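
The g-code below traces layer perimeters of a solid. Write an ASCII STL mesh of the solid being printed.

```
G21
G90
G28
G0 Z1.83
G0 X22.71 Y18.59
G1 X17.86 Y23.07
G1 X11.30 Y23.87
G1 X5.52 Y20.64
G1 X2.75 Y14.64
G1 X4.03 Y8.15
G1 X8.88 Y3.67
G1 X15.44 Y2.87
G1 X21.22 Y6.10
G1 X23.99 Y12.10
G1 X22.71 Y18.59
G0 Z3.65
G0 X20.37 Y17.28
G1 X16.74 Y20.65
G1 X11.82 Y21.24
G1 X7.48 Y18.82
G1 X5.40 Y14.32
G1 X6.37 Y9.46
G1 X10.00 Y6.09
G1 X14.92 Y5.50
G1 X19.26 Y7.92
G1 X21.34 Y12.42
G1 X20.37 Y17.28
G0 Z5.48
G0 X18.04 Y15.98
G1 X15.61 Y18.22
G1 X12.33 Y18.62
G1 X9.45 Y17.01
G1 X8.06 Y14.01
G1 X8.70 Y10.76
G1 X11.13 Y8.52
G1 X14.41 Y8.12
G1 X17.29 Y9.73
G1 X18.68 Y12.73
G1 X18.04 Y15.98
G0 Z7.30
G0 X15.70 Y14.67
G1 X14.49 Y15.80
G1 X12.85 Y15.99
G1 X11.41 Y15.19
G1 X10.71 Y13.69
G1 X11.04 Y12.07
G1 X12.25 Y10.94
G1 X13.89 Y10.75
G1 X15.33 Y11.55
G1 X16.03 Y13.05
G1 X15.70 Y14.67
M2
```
solid part
  facet normal 0.0000 0.0000 -1.0000
    outer loop
      vertex 10.78 26.49 0.00
      vertex 18.98 25.50 0.00
      vertex 25.04 19.89 0.00
    endloop
  endfacet
  facet normal 0.0000 0.0000 -1.0000
    outer loop
      vertex 3.56 22.46 0.00
      vertex 10.78 26.49 0.00
      vertex 25.04 19.89 0.00
    endloop
  endfacet
  facet normal 0.0000 0.0000 -1.0000
    outer loop
      vertex 0.09 14.96 0.00
      vertex 3.56 22.46 0.00
      vertex 25.04 19.89 0.00
    endloop
  endfacet
  facet normal 0.0000 0.0000 -1.0000
    outer loop
      vertex 1.70 6.85 0.00
      vertex 0.09 14.96 0.00
      vertex 25.04 19.89 0.00
    endloop
  endfacet
  facet normal 0.0000 0.0000 -1.0000
    outer loop
      vertex 7.76 1.24 0.00
      vertex 1.70 6.85 0.00
      vertex 25.04 19.89 0.00
    endloop
  endfacet
  facet normal 0.0000 0.0000 -1.0000
    outer loop
      vertex 15.96 0.25 0.00
      vertex 7.76 1.24 0.00
      vertex 25.04 19.89 0.00
    endloop
  endfacet
  facet normal 0.0000 0.0000 -1.0000
    outer loop
      vertex 23.18 4.28 0.00
      vertex 15.96 0.25 0.00
      vertex 25.04 19.89 0.00
    endloop
  endfacet
  facet normal 0.0000 0.0000 -1.0000
    outer loop
      vertex 26.65 11.78 0.00
      vertex 23.18 4.28 0.00
      vertex 25.04 19.89 0.00
    endloop
  endfacet
  facet normal 0.3963 0.4281 0.8122
    outer loop
      vertex 25.04 19.89 0.00
      vertex 18.98 25.50 0.00
      vertex 13.37 13.37 9.13
    endloop
  endfacet
  facet normal 0.0699 0.5791 0.8123
    outer loop
      vertex 18.98 25.50 0.00
      vertex 10.78 26.49 0.00
      vertex 13.37 13.37 9.13
    endloop
  endfacet
  facet normal -0.2842 0.5092 0.8124
    outer loop
      vertex 10.78 26.49 0.00
      vertex 3.56 22.46 0.00
      vertex 13.37 13.37 9.13
    endloop
  endfacet
  facet normal -0.5292 0.2448 0.8124
    outer loop
      vertex 3.56 22.46 0.00
      vertex 0.09 14.96 0.00
      vertex 13.37 13.37 9.13
    endloop
  endfacet
  facet normal -0.5721 -0.1136 0.8123
    outer loop
      vertex 0.09 14.96 0.00
      vertex 1.70 6.85 0.00
      vertex 13.37 13.37 9.13
    endloop
  endfacet
  facet normal -0.3963 -0.4281 0.8122
    outer loop
      vertex 1.70 6.85 0.00
      vertex 7.76 1.24 0.00
      vertex 13.37 13.37 9.13
    endloop
  endfacet
  facet normal -0.0699 -0.5791 0.8123
    outer loop
      vertex 7.76 1.24 0.00
      vertex 15.96 0.25 0.00
      vertex 13.37 13.37 9.13
    endloop
  endfacet
  facet normal 0.2842 -0.5092 0.8124
    outer loop
      vertex 15.96 0.25 0.00
      vertex 23.18 4.28 0.00
      vertex 13.37 13.37 9.13
    endloop
  endfacet
  facet normal 0.5292 -0.2448 0.8124
    outer loop
      vertex 23.18 4.28 0.00
      vertex 26.65 11.78 0.00
      vertex 13.37 13.37 9.13
    endloop
  endfacet
  facet normal 0.5721 0.1136 0.8123
    outer loop
      vertex 26.65 11.78 0.00
      vertex 25.04 19.89 0.00
      vertex 13.37 13.37 9.13
    endloop
  endfacet
endsolid part

The G0 Z moves step by Δz≈1.83 mm. The G1 loops shrink linearly with z, so the solid tapers from its base footprint up to z≈9.13. Closing with a flat bottom cap and the tapered top and triangulating gives 18 facets — a regular 10-sided pyramid, base circumscribed radius ≈ 13.4 mm, apex at z ≈ 9.13 mm.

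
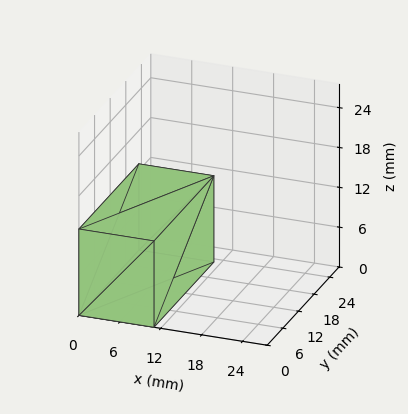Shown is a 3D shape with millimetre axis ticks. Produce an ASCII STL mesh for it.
Reading the render: the shape is a rectangular box, roughly 11 × 23 mm footprint and 13 mm tall (dimensions read to the nearest mm from the axis ticks). For the STL, each face is triangulated and given an outward normal.

solid part
  facet normal 0.0000 0.0000 -1.0000
    outer loop
      vertex 11.0 23.0 0.0
      vertex 11.0 0.0 0.0
      vertex 0.0 0.0 0.0
    endloop
  endfacet
  facet normal 0.0000 0.0000 -1.0000
    outer loop
      vertex 0.0 23.0 0.0
      vertex 11.0 23.0 0.0
      vertex 0.0 0.0 0.0
    endloop
  endfacet
  facet normal 0.0000 0.0000 1.0000
    outer loop
      vertex 0.0 0.0 13.0
      vertex 11.0 0.0 13.0
      vertex 11.0 23.0 13.0
    endloop
  endfacet
  facet normal 0.0000 0.0000 1.0000
    outer loop
      vertex 0.0 0.0 13.0
      vertex 11.0 23.0 13.0
      vertex 0.0 23.0 13.0
    endloop
  endfacet
  facet normal 0.0000 -1.0000 0.0000
    outer loop
      vertex 0.0 0.0 0.0
      vertex 11.0 0.0 0.0
      vertex 11.0 0.0 13.0
    endloop
  endfacet
  facet normal 0.0000 -1.0000 0.0000
    outer loop
      vertex 0.0 0.0 0.0
      vertex 11.0 0.0 13.0
      vertex 0.0 0.0 13.0
    endloop
  endfacet
  facet normal 0.0000 1.0000 0.0000
    outer loop
      vertex 11.0 23.0 13.0
      vertex 11.0 23.0 0.0
      vertex 0.0 23.0 0.0
    endloop
  endfacet
  facet normal 0.0000 1.0000 0.0000
    outer loop
      vertex 0.0 23.0 13.0
      vertex 11.0 23.0 13.0
      vertex 0.0 23.0 0.0
    endloop
  endfacet
  facet normal -1.0000 0.0000 0.0000
    outer loop
      vertex 0.0 23.0 13.0
      vertex 0.0 23.0 0.0
      vertex 0.0 0.0 0.0
    endloop
  endfacet
  facet normal -1.0000 0.0000 0.0000
    outer loop
      vertex 0.0 0.0 13.0
      vertex 0.0 23.0 13.0
      vertex 0.0 0.0 0.0
    endloop
  endfacet
  facet normal 1.0000 0.0000 0.0000
    outer loop
      vertex 11.0 0.0 0.0
      vertex 11.0 23.0 0.0
      vertex 11.0 23.0 13.0
    endloop
  endfacet
  facet normal 1.0000 0.0000 0.0000
    outer loop
      vertex 11.0 0.0 0.0
      vertex 11.0 23.0 13.0
      vertex 11.0 0.0 13.0
    endloop
  endfacet
endsolid part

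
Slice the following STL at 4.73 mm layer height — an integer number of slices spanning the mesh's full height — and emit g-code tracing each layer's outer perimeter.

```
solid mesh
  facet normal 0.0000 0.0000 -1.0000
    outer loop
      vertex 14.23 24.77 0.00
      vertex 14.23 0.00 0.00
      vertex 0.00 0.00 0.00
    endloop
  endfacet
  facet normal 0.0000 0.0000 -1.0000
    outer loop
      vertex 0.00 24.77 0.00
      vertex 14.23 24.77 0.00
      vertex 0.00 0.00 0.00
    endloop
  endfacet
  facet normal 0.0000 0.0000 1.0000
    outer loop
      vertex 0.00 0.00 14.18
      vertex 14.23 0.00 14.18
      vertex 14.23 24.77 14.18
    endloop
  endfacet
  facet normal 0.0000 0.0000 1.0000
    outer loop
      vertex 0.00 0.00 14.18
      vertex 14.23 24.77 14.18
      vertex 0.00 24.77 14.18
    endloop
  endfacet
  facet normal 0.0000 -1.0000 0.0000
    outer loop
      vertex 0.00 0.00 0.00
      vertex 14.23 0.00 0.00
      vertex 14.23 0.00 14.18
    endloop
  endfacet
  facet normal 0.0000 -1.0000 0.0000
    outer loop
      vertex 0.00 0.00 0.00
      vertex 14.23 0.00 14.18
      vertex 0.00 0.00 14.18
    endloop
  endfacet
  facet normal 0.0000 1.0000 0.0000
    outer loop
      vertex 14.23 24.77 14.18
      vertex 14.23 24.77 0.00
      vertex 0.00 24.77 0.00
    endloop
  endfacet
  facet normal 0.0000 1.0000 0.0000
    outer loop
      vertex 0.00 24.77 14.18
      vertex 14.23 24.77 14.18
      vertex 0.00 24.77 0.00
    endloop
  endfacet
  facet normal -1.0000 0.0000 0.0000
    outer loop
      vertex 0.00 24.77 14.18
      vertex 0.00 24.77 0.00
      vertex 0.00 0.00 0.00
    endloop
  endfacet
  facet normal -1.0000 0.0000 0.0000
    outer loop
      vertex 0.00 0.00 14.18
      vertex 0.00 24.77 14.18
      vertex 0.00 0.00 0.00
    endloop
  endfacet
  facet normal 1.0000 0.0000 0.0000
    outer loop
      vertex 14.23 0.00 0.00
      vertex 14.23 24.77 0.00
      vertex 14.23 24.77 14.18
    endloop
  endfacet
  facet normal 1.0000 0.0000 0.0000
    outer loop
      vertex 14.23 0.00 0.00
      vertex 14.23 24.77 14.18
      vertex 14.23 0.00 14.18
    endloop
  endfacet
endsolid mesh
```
; perimeter-only toolpath
G21 ; units = mm
G90 ; absolute positioning
G28 ; home
; layer 1
G0 Z4.73
G0 X0.00 Y0.00
G1 X14.23 Y0.00
G1 X14.23 Y24.77
G1 X0.00 Y24.77
G1 X0.00 Y0.00
; layer 2
G0 Z9.45
G0 X0.00 Y0.00
G1 X14.23 Y0.00
G1 X14.23 Y24.77
G1 X0.00 Y24.77
G1 X0.00 Y0.00
; layer 3
G0 Z14.18
G0 X0.00 Y0.00
G1 X14.23 Y0.00
G1 X14.23 Y24.77
G1 X0.00 Y24.77
G1 X0.00 Y0.00
M2 ; end

The solid is a rectangular box, roughly 14.2 × 24.8 mm footprint and 14.2 mm tall. Slicing at Δz = 4.73 mm — 3 equal slices spanning the solid's height, so layer i sits at z = i·h/3 — gives 3 non-empty perimeters. Each is a 4-segment closed polygon; G0 lifts to the layer z and rapids to the start vertex, then G1 traces the edges.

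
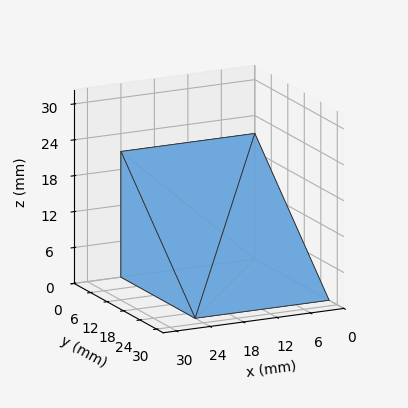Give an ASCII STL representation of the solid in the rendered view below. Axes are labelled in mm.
Reading the render: the shape is a wedge (ramp): 24 × 27 mm base, rising to 21 mm along the y=0 edge and sloping linearly to z=0 at y=27 (dimensions read to the nearest mm from the axis ticks). For the STL, each face is triangulated and given an outward normal.

solid part
  facet normal 0.0000 0.0000 -1.0000
    outer loop
      vertex 24.000 27.000 0.000
      vertex 24.000 0.000 0.000
      vertex 0.000 0.000 0.000
    endloop
  endfacet
  facet normal 0.0000 0.0000 -1.0000
    outer loop
      vertex 0.000 27.000 0.000
      vertex 24.000 27.000 0.000
      vertex 0.000 0.000 0.000
    endloop
  endfacet
  facet normal 0.0000 -1.0000 0.0000
    outer loop
      vertex 0.000 0.000 0.000
      vertex 24.000 0.000 0.000
      vertex 24.000 0.000 21.000
    endloop
  endfacet
  facet normal 0.0000 -1.0000 0.0000
    outer loop
      vertex 0.000 0.000 0.000
      vertex 24.000 0.000 21.000
      vertex 0.000 0.000 21.000
    endloop
  endfacet
  facet normal 0.0000 0.6139 0.7894
    outer loop
      vertex 0.000 0.000 21.000
      vertex 24.000 0.000 21.000
      vertex 24.000 27.000 0.000
    endloop
  endfacet
  facet normal 0.0000 0.6139 0.7894
    outer loop
      vertex 0.000 0.000 21.000
      vertex 24.000 27.000 0.000
      vertex 0.000 27.000 0.000
    endloop
  endfacet
  facet normal -1.0000 0.0000 0.0000
    outer loop
      vertex 0.000 0.000 21.000
      vertex 0.000 27.000 0.000
      vertex 0.000 0.000 0.000
    endloop
  endfacet
  facet normal 1.0000 0.0000 0.0000
    outer loop
      vertex 24.000 0.000 0.000
      vertex 24.000 27.000 0.000
      vertex 24.000 0.000 21.000
    endloop
  endfacet
endsolid part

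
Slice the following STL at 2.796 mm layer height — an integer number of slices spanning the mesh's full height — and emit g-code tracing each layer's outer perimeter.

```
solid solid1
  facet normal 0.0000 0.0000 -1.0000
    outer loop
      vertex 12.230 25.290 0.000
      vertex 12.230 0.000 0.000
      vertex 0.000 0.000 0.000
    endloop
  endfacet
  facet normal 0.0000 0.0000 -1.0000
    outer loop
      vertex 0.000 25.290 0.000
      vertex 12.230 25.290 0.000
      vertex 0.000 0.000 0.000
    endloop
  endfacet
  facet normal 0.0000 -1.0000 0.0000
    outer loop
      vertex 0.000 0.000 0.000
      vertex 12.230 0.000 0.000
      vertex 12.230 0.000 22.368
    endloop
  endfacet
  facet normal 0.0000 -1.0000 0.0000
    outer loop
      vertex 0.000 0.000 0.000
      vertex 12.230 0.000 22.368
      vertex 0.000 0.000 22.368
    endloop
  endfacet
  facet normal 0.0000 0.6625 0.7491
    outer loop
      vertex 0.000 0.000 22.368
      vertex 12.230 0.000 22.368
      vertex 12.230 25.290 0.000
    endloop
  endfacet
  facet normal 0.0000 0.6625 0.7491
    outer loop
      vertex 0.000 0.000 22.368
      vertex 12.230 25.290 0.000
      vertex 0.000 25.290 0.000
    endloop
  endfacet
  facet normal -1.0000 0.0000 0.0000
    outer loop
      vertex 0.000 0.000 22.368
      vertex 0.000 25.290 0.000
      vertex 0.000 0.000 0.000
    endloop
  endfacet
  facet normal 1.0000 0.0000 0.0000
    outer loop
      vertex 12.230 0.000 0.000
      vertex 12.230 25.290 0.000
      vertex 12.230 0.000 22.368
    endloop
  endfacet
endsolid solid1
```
; perimeter-only toolpath
G21 ; units = mm
G90 ; absolute positioning
G28 ; home
; layer 1
G0 Z2.796
G0 X0.000 Y0.000
G1 X12.230 Y0.000
G1 X12.230 Y22.129
G1 X0.000 Y22.129
G1 X0.000 Y0.000
; layer 2
G0 Z5.592
G0 X0.000 Y0.000
G1 X12.230 Y0.000
G1 X12.230 Y18.968
G1 X0.000 Y18.968
G1 X0.000 Y0.000
; layer 3
G0 Z8.388
G0 X0.000 Y0.000
G1 X12.230 Y0.000
G1 X12.230 Y15.806
G1 X0.000 Y15.806
G1 X0.000 Y0.000
; layer 4
G0 Z11.184
G0 X0.000 Y0.000
G1 X12.230 Y0.000
G1 X12.230 Y12.645
G1 X0.000 Y12.645
G1 X0.000 Y0.000
; layer 5
G0 Z13.980
G0 X0.000 Y0.000
G1 X12.230 Y0.000
G1 X12.230 Y9.484
G1 X0.000 Y9.484
G1 X0.000 Y0.000
; layer 6
G0 Z16.776
G0 X0.000 Y0.000
G1 X12.230 Y0.000
G1 X12.230 Y6.322
G1 X0.000 Y6.322
G1 X0.000 Y0.000
; layer 7
G0 Z19.572
G0 X0.000 Y0.000
G1 X12.230 Y0.000
G1 X12.230 Y3.161
G1 X0.000 Y3.161
G1 X0.000 Y0.000
M2 ; end

The solid is a wedge (ramp): 12.2 × 25.3 mm base, rising to 22.4 mm along the y=0 edge and sloping linearly to z=0 at y=25.3. Slicing at Δz = 2.796 mm — 8 equal slices spanning the solid's height, so layer i sits at z = i·h/8 — gives 7 non-empty perimeters. Each is a 4-segment closed polygon; G0 lifts to the layer z and rapids to the start vertex, then G1 traces the edges. The cross-section shrinks linearly with z (the slice at the apex is degenerate and omitted).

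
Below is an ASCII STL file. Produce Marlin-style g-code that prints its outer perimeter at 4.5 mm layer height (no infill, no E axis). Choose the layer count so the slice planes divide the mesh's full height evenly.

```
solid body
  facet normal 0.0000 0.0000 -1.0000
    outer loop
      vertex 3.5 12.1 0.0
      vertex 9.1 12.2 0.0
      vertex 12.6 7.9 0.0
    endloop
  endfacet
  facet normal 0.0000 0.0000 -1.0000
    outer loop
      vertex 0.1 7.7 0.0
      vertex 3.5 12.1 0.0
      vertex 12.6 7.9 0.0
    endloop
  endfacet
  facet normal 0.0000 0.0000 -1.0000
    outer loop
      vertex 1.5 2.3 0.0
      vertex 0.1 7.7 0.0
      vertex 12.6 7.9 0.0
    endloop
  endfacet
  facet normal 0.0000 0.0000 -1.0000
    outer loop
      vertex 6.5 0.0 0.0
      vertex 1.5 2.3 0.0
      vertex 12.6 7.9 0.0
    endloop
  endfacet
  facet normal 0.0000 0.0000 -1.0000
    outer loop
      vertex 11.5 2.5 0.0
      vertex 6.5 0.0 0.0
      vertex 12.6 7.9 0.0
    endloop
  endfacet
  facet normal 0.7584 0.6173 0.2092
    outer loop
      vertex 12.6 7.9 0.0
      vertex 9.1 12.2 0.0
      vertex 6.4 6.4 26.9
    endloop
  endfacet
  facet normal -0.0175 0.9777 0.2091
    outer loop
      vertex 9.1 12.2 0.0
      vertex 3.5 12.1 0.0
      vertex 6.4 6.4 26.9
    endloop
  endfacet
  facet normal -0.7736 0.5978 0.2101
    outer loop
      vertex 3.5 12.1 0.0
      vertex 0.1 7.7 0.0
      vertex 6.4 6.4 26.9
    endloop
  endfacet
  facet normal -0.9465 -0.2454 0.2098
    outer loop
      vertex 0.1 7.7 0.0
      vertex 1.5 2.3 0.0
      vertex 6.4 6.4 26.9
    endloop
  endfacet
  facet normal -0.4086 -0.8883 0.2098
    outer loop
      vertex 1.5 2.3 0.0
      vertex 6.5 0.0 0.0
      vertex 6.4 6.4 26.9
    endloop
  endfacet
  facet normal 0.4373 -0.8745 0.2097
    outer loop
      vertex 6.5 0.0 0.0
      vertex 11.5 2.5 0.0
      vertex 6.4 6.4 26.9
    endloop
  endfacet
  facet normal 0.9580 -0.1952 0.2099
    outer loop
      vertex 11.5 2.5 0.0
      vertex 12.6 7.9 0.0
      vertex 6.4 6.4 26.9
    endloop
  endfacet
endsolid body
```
; perimeter-only toolpath
G21 ; units = mm
G90 ; absolute positioning
G28 ; home
; layer 1
G0 Z4.5
G0 X11.6 Y7.7
G1 X8.6 Y11.2
G1 X4.0 Y11.1
G1 X1.2 Y7.5
G1 X2.3 Y3.0
G1 X6.5 Y1.1
G1 X10.6 Y3.2
G1 X11.6 Y7.7
; layer 2
G0 Z9.0
G0 X10.5 Y7.4
G1 X8.2 Y10.3
G1 X4.5 Y10.2
G1 X2.2 Y7.3
G1 X3.1 Y3.7
G1 X6.5 Y2.1
G1 X9.8 Y3.8
G1 X10.5 Y7.4
; layer 3
G0 Z13.4
G0 X9.5 Y7.2
G1 X7.8 Y9.3
G1 X5.0 Y9.2
G1 X3.2 Y7.1
G1 X4.0 Y4.3
G1 X6.5 Y3.2
G1 X8.9 Y4.5
G1 X9.5 Y7.2
; layer 4
G0 Z17.9
G0 X8.5 Y6.9
G1 X7.3 Y8.3
G1 X5.4 Y8.3
G1 X4.3 Y6.8
G1 X4.8 Y5.0
G1 X6.4 Y4.3
G1 X8.1 Y5.1
G1 X8.5 Y6.9
; layer 5
G0 Z22.4
G0 X7.4 Y6.7
G1 X6.8 Y7.4
G1 X5.9 Y7.3
G1 X5.4 Y6.6
G1 X5.6 Y5.7
G1 X6.4 Y5.3
G1 X7.2 Y5.8
G1 X7.4 Y6.7
M2 ; end

The solid is a regular 7-sided pyramid, base circumscribed radius ≈ 6.4 mm, apex at z ≈ 26.9 mm. Slicing at Δz = 4.5 mm — 6 equal slices spanning the solid's height, so layer i sits at z = i·h/6 — gives 5 non-empty perimeters. Each is a 7-segment closed polygon; G0 lifts to the layer z and rapids to the start vertex, then G1 traces the edges. The cross-section shrinks linearly with z (the slice at the apex is degenerate and omitted).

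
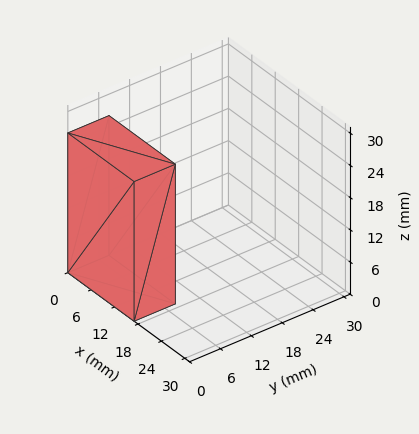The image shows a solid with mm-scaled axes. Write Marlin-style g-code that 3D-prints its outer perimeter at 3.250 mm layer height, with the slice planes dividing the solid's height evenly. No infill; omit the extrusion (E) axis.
Reading the render: the shape is a rectangular box, roughly 17 × 8 mm footprint and 26 mm tall (dimensions read to the nearest mm from the axis ticks). For the g-code, the solid's height is divided into equal slices at the stated Δz and each level perimeter traced with G1 moves after a G0 lift.

; perimeter-only toolpath
G21 ; units = mm
G90 ; absolute positioning
G28 ; home
; layer 1
G0 Z3.250
G0 X0.000 Y0.000
G1 X17.000 Y0.000
G1 X17.000 Y8.000
G1 X0.000 Y8.000
G1 X0.000 Y0.000
; layer 2
G0 Z6.500
G0 X0.000 Y0.000
G1 X17.000 Y0.000
G1 X17.000 Y8.000
G1 X0.000 Y8.000
G1 X0.000 Y0.000
; layer 3
G0 Z9.750
G0 X0.000 Y0.000
G1 X17.000 Y0.000
G1 X17.000 Y8.000
G1 X0.000 Y8.000
G1 X0.000 Y0.000
; layer 4
G0 Z13.000
G0 X0.000 Y0.000
G1 X17.000 Y0.000
G1 X17.000 Y8.000
G1 X0.000 Y8.000
G1 X0.000 Y0.000
; layer 5
G0 Z16.250
G0 X0.000 Y0.000
G1 X17.000 Y0.000
G1 X17.000 Y8.000
G1 X0.000 Y8.000
G1 X0.000 Y0.000
; layer 6
G0 Z19.500
G0 X0.000 Y0.000
G1 X17.000 Y0.000
G1 X17.000 Y8.000
G1 X0.000 Y8.000
G1 X0.000 Y0.000
; layer 7
G0 Z22.750
G0 X0.000 Y0.000
G1 X17.000 Y0.000
G1 X17.000 Y8.000
G1 X0.000 Y8.000
G1 X0.000 Y0.000
; layer 8
G0 Z26.000
G0 X0.000 Y0.000
G1 X17.000 Y0.000
G1 X17.000 Y8.000
G1 X0.000 Y8.000
G1 X0.000 Y0.000
M2 ; end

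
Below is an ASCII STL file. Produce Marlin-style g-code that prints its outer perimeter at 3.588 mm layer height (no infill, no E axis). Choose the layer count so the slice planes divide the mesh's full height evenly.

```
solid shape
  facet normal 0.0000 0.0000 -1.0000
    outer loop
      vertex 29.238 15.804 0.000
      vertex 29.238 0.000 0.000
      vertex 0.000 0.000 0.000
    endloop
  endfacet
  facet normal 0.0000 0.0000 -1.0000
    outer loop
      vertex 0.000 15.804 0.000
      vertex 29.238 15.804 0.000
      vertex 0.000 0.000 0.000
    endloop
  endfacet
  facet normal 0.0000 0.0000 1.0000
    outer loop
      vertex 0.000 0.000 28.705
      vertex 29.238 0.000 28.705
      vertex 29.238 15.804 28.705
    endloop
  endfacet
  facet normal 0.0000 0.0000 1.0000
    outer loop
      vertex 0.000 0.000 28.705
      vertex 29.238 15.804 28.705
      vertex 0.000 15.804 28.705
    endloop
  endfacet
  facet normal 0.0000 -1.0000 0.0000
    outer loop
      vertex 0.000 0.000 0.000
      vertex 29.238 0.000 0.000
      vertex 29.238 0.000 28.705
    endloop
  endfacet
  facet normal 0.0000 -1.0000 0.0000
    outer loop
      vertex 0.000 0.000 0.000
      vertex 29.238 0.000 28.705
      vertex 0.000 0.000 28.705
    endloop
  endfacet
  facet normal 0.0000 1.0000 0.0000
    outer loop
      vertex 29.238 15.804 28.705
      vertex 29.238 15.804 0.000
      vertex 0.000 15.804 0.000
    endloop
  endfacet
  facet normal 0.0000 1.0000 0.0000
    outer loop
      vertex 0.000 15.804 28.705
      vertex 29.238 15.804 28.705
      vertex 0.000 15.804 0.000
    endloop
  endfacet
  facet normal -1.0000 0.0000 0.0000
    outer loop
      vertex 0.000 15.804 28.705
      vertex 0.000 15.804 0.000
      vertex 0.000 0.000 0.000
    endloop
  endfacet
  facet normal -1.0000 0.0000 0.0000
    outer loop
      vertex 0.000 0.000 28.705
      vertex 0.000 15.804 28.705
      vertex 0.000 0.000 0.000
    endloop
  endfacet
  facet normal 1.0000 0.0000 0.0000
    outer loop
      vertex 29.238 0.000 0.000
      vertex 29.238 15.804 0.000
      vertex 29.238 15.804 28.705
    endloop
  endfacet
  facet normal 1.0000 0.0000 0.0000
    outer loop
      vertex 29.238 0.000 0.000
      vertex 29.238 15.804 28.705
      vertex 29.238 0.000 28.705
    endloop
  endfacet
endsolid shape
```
; perimeter-only toolpath
G21 ; units = mm
G90 ; absolute positioning
G28 ; home
; layer 1
G0 Z3.588
G0 X0.000 Y0.000
G1 X29.238 Y0.000
G1 X29.238 Y15.804
G1 X0.000 Y15.804
G1 X0.000 Y0.000
; layer 2
G0 Z7.176
G0 X0.000 Y0.000
G1 X29.238 Y0.000
G1 X29.238 Y15.804
G1 X0.000 Y15.804
G1 X0.000 Y0.000
; layer 3
G0 Z10.764
G0 X0.000 Y0.000
G1 X29.238 Y0.000
G1 X29.238 Y15.804
G1 X0.000 Y15.804
G1 X0.000 Y0.000
; layer 4
G0 Z14.352
G0 X0.000 Y0.000
G1 X29.238 Y0.000
G1 X29.238 Y15.804
G1 X0.000 Y15.804
G1 X0.000 Y0.000
; layer 5
G0 Z17.941
G0 X0.000 Y0.000
G1 X29.238 Y0.000
G1 X29.238 Y15.804
G1 X0.000 Y15.804
G1 X0.000 Y0.000
; layer 6
G0 Z21.529
G0 X0.000 Y0.000
G1 X29.238 Y0.000
G1 X29.238 Y15.804
G1 X0.000 Y15.804
G1 X0.000 Y0.000
; layer 7
G0 Z25.117
G0 X0.000 Y0.000
G1 X29.238 Y0.000
G1 X29.238 Y15.804
G1 X0.000 Y15.804
G1 X0.000 Y0.000
; layer 8
G0 Z28.705
G0 X0.000 Y0.000
G1 X29.238 Y0.000
G1 X29.238 Y15.804
G1 X0.000 Y15.804
G1 X0.000 Y0.000
M2 ; end

The solid is a rectangular box, roughly 29.2 × 15.8 mm footprint and 28.7 mm tall. Slicing at Δz = 3.588 mm — 8 equal slices spanning the solid's height, so layer i sits at z = i·h/8 — gives 8 non-empty perimeters. Each is a 4-segment closed polygon; G0 lifts to the layer z and rapids to the start vertex, then G1 traces the edges.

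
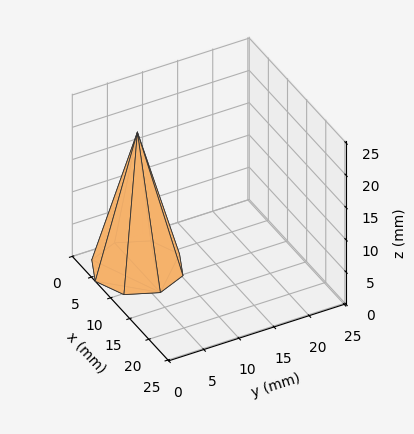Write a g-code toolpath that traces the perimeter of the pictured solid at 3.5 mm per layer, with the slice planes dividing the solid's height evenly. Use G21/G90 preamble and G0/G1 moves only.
Reading the render: the shape is a regular 8-sided pyramid, base circumscribed radius ≈ 6 mm, apex at z ≈ 21 mm (dimensions read to the nearest mm from the axis ticks). For the g-code, the solid's height is divided into equal slices at the stated Δz and each level perimeter traced with G1 moves after a G0 lift.

; perimeter-only toolpath
G21 ; units = mm
G90 ; absolute positioning
G28 ; home
; layer 1
G0 Z3.5
G0 X11.0 Y6.0
G1 X9.5 Y9.5
G1 X6.0 Y11.0
G1 X2.5 Y9.5
G1 X1.0 Y6.0
G1 X2.5 Y2.5
G1 X6.0 Y1.0
G1 X9.5 Y2.5
G1 X11.0 Y6.0
; layer 2
G0 Z7.0
G0 X10.0 Y6.0
G1 X8.8 Y8.8
G1 X6.0 Y10.0
G1 X3.2 Y8.8
G1 X2.0 Y6.0
G1 X3.2 Y3.2
G1 X6.0 Y2.0
G1 X8.8 Y3.2
G1 X10.0 Y6.0
; layer 3
G0 Z10.5
G0 X9.0 Y6.0
G1 X8.1 Y8.1
G1 X6.0 Y9.0
G1 X3.9 Y8.1
G1 X3.0 Y6.0
G1 X3.9 Y3.9
G1 X6.0 Y3.0
G1 X8.1 Y3.9
G1 X9.0 Y6.0
; layer 4
G0 Z14.0
G0 X8.0 Y6.0
G1 X7.4 Y7.4
G1 X6.0 Y8.0
G1 X4.6 Y7.4
G1 X4.0 Y6.0
G1 X4.6 Y4.6
G1 X6.0 Y4.0
G1 X7.4 Y4.6
G1 X8.0 Y6.0
; layer 5
G0 Z17.5
G0 X7.0 Y6.0
G1 X6.7 Y6.7
G1 X6.0 Y7.0
G1 X5.3 Y6.7
G1 X5.0 Y6.0
G1 X5.3 Y5.3
G1 X6.0 Y5.0
G1 X6.7 Y5.3
G1 X7.0 Y6.0
M2 ; end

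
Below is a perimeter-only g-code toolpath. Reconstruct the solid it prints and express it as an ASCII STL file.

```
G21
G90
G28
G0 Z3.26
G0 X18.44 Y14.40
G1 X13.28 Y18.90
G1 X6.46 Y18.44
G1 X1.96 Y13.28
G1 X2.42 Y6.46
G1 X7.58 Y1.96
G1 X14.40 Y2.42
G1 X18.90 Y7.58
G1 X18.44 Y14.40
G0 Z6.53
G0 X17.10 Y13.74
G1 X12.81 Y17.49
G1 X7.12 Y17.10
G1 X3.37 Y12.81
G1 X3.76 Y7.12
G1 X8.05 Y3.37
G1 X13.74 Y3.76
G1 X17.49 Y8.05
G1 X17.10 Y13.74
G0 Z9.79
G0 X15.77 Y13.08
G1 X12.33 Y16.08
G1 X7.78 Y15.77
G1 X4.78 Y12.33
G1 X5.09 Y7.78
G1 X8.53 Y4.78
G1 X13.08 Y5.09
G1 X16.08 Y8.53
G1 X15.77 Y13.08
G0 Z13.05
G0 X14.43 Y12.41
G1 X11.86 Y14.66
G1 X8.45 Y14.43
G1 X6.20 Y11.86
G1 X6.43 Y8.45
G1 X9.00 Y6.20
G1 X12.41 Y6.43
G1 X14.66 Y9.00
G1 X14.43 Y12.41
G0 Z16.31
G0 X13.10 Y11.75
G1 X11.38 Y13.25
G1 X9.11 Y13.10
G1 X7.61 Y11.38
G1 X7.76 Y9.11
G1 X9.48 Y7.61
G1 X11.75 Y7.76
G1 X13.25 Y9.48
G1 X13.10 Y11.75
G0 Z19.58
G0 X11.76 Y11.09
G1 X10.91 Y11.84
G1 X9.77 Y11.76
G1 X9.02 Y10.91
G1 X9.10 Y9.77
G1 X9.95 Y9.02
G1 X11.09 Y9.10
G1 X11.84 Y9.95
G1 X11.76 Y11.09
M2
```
solid part
  facet normal 0.0000 0.0000 -1.0000
    outer loop
      vertex 5.80 19.77 0.00
      vertex 13.76 20.31 0.00
      vertex 19.77 15.06 0.00
    endloop
  endfacet
  facet normal 0.0000 0.0000 -1.0000
    outer loop
      vertex 0.55 13.76 0.00
      vertex 5.80 19.77 0.00
      vertex 19.77 15.06 0.00
    endloop
  endfacet
  facet normal 0.0000 0.0000 -1.0000
    outer loop
      vertex 1.09 5.80 0.00
      vertex 0.55 13.76 0.00
      vertex 19.77 15.06 0.00
    endloop
  endfacet
  facet normal 0.0000 0.0000 -1.0000
    outer loop
      vertex 7.10 0.55 0.00
      vertex 1.09 5.80 0.00
      vertex 19.77 15.06 0.00
    endloop
  endfacet
  facet normal 0.0000 0.0000 -1.0000
    outer loop
      vertex 15.06 1.09 0.00
      vertex 7.10 0.55 0.00
      vertex 19.77 15.06 0.00
    endloop
  endfacet
  facet normal 0.0000 0.0000 -1.0000
    outer loop
      vertex 20.31 7.10 0.00
      vertex 15.06 1.09 0.00
      vertex 19.77 15.06 0.00
    endloop
  endfacet
  facet normal 0.6062 0.6939 0.3886
    outer loop
      vertex 19.77 15.06 0.00
      vertex 13.76 20.31 0.00
      vertex 10.43 10.43 22.84
    endloop
  endfacet
  facet normal -0.0624 0.9193 0.3886
    outer loop
      vertex 13.76 20.31 0.00
      vertex 5.80 19.77 0.00
      vertex 10.43 10.43 22.84
    endloop
  endfacet
  facet normal -0.6939 0.6062 0.3886
    outer loop
      vertex 5.80 19.77 0.00
      vertex 0.55 13.76 0.00
      vertex 10.43 10.43 22.84
    endloop
  endfacet
  facet normal -0.9193 -0.0624 0.3886
    outer loop
      vertex 0.55 13.76 0.00
      vertex 1.09 5.80 0.00
      vertex 10.43 10.43 22.84
    endloop
  endfacet
  facet normal -0.6062 -0.6939 0.3886
    outer loop
      vertex 1.09 5.80 0.00
      vertex 7.10 0.55 0.00
      vertex 10.43 10.43 22.84
    endloop
  endfacet
  facet normal 0.0624 -0.9193 0.3886
    outer loop
      vertex 7.10 0.55 0.00
      vertex 15.06 1.09 0.00
      vertex 10.43 10.43 22.84
    endloop
  endfacet
  facet normal 0.6939 -0.6062 0.3886
    outer loop
      vertex 15.06 1.09 0.00
      vertex 20.31 7.10 0.00
      vertex 10.43 10.43 22.84
    endloop
  endfacet
  facet normal 0.9193 0.0624 0.3886
    outer loop
      vertex 20.31 7.10 0.00
      vertex 19.77 15.06 0.00
      vertex 10.43 10.43 22.84
    endloop
  endfacet
endsolid part

The G0 Z moves step by Δz≈3.26 mm. The G1 loops shrink linearly with z, so the solid tapers from its base footprint up to z≈22.8. Closing with a flat bottom cap and the tapered top and triangulating gives 14 facets — a regular 8-sided pyramid, base circumscribed radius ≈ 10.4 mm, apex at z ≈ 22.8 mm.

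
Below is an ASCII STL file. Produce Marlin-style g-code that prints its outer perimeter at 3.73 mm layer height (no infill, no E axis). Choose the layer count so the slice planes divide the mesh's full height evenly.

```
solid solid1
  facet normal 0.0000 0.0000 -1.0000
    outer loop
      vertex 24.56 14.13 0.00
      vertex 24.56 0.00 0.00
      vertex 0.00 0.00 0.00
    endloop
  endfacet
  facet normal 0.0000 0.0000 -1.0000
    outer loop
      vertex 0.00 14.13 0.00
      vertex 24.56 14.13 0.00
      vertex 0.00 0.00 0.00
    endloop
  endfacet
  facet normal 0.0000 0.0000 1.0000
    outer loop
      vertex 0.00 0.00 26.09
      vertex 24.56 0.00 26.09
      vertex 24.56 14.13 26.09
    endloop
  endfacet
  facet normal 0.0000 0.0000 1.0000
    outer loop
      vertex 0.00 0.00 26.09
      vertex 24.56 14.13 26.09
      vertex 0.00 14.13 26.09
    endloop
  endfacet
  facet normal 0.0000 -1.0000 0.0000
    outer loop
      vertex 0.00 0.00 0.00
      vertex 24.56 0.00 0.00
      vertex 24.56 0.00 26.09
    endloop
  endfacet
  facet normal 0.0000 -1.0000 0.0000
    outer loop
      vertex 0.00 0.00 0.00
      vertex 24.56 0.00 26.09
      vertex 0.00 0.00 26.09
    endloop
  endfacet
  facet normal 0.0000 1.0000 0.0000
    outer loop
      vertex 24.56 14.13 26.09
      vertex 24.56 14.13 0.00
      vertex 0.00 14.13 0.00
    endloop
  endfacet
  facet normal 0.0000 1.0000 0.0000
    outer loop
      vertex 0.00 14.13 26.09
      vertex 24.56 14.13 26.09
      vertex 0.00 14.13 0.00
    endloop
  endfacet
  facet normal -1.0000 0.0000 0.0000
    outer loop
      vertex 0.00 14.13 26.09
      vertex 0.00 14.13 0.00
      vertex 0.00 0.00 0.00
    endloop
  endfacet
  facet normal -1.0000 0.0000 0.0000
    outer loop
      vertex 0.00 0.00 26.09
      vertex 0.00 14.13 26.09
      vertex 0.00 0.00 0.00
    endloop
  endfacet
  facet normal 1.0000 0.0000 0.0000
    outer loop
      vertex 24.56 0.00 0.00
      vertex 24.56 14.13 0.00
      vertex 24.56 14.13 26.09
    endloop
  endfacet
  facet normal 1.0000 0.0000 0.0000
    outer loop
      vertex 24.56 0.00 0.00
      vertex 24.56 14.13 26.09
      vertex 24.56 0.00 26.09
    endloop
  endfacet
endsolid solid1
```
; perimeter-only toolpath
G21 ; units = mm
G90 ; absolute positioning
G28 ; home
; layer 1
G0 Z3.73
G0 X0.00 Y0.00
G1 X24.56 Y0.00
G1 X24.56 Y14.13
G1 X0.00 Y14.13
G1 X0.00 Y0.00
; layer 2
G0 Z7.45
G0 X0.00 Y0.00
G1 X24.56 Y0.00
G1 X24.56 Y14.13
G1 X0.00 Y14.13
G1 X0.00 Y0.00
; layer 3
G0 Z11.18
G0 X0.00 Y0.00
G1 X24.56 Y0.00
G1 X24.56 Y14.13
G1 X0.00 Y14.13
G1 X0.00 Y0.00
; layer 4
G0 Z14.91
G0 X0.00 Y0.00
G1 X24.56 Y0.00
G1 X24.56 Y14.13
G1 X0.00 Y14.13
G1 X0.00 Y0.00
; layer 5
G0 Z18.64
G0 X0.00 Y0.00
G1 X24.56 Y0.00
G1 X24.56 Y14.13
G1 X0.00 Y14.13
G1 X0.00 Y0.00
; layer 6
G0 Z22.36
G0 X0.00 Y0.00
G1 X24.56 Y0.00
G1 X24.56 Y14.13
G1 X0.00 Y14.13
G1 X0.00 Y0.00
; layer 7
G0 Z26.09
G0 X0.00 Y0.00
G1 X24.56 Y0.00
G1 X24.56 Y14.13
G1 X0.00 Y14.13
G1 X0.00 Y0.00
M2 ; end

The solid is a rectangular box, roughly 24.6 × 14.1 mm footprint and 26.1 mm tall. Slicing at Δz = 3.73 mm — 7 equal slices spanning the solid's height, so layer i sits at z = i·h/7 — gives 7 non-empty perimeters. Each is a 4-segment closed polygon; G0 lifts to the layer z and rapids to the start vertex, then G1 traces the edges.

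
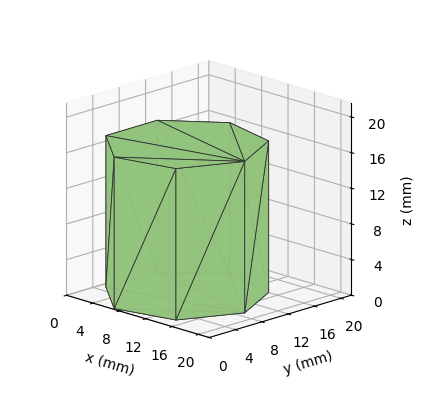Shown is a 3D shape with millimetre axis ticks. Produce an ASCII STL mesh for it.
Reading the render: the shape is a regular 7-sided prism (a cylinder approximated with 7 flat sides), circumscribed radius ≈ 9 mm, height ≈ 17 mm (dimensions read to the nearest mm from the axis ticks). For the STL, each face is triangulated and given an outward normal.

solid part
  facet normal 0.0000 0.0000 -1.0000
    outer loop
      vertex 6.997 17.774 0.000
      vertex 14.611 16.036 0.000
      vertex 18.000 9.000 0.000
    endloop
  endfacet
  facet normal 0.0000 0.0000 -1.0000
    outer loop
      vertex 0.891 12.905 0.000
      vertex 6.997 17.774 0.000
      vertex 18.000 9.000 0.000
    endloop
  endfacet
  facet normal 0.0000 0.0000 -1.0000
    outer loop
      vertex 0.891 5.095 0.000
      vertex 0.891 12.905 0.000
      vertex 18.000 9.000 0.000
    endloop
  endfacet
  facet normal 0.0000 0.0000 -1.0000
    outer loop
      vertex 6.997 0.226 0.000
      vertex 0.891 5.095 0.000
      vertex 18.000 9.000 0.000
    endloop
  endfacet
  facet normal 0.0000 0.0000 -1.0000
    outer loop
      vertex 14.611 1.964 0.000
      vertex 6.997 0.226 0.000
      vertex 18.000 9.000 0.000
    endloop
  endfacet
  facet normal 0.0000 0.0000 1.0000
    outer loop
      vertex 18.000 9.000 17.000
      vertex 14.611 16.036 17.000
      vertex 6.997 17.774 17.000
    endloop
  endfacet
  facet normal 0.0000 0.0000 1.0000
    outer loop
      vertex 18.000 9.000 17.000
      vertex 6.997 17.774 17.000
      vertex 0.891 12.905 17.000
    endloop
  endfacet
  facet normal 0.0000 0.0000 1.0000
    outer loop
      vertex 18.000 9.000 17.000
      vertex 0.891 12.905 17.000
      vertex 0.891 5.095 17.000
    endloop
  endfacet
  facet normal 0.0000 0.0000 1.0000
    outer loop
      vertex 18.000 9.000 17.000
      vertex 0.891 5.095 17.000
      vertex 6.997 0.226 17.000
    endloop
  endfacet
  facet normal 0.0000 0.0000 1.0000
    outer loop
      vertex 18.000 9.000 17.000
      vertex 6.997 0.226 17.000
      vertex 14.611 1.964 17.000
    endloop
  endfacet
  facet normal 0.9009 0.4340 0.0000
    outer loop
      vertex 18.000 9.000 0.000
      vertex 14.611 16.036 0.000
      vertex 14.611 16.036 17.000
    endloop
  endfacet
  facet normal 0.9009 0.4340 0.0000
    outer loop
      vertex 18.000 9.000 0.000
      vertex 14.611 16.036 17.000
      vertex 18.000 9.000 17.000
    endloop
  endfacet
  facet normal 0.2225 0.9749 0.0000
    outer loop
      vertex 14.611 16.036 0.000
      vertex 6.997 17.774 0.000
      vertex 6.997 17.774 17.000
    endloop
  endfacet
  facet normal 0.2225 0.9749 0.0000
    outer loop
      vertex 14.611 16.036 0.000
      vertex 6.997 17.774 17.000
      vertex 14.611 16.036 17.000
    endloop
  endfacet
  facet normal -0.6235 0.7819 0.0000
    outer loop
      vertex 6.997 17.774 0.000
      vertex 0.891 12.905 0.000
      vertex 0.891 12.905 17.000
    endloop
  endfacet
  facet normal -0.6235 0.7819 0.0000
    outer loop
      vertex 6.997 17.774 0.000
      vertex 0.891 12.905 17.000
      vertex 6.997 17.774 17.000
    endloop
  endfacet
  facet normal -1.0000 0.0000 0.0000
    outer loop
      vertex 0.891 12.905 0.000
      vertex 0.891 5.095 0.000
      vertex 0.891 5.095 17.000
    endloop
  endfacet
  facet normal -1.0000 0.0000 0.0000
    outer loop
      vertex 0.891 12.905 0.000
      vertex 0.891 5.095 17.000
      vertex 0.891 12.905 17.000
    endloop
  endfacet
  facet normal -0.6235 -0.7819 0.0000
    outer loop
      vertex 0.891 5.095 0.000
      vertex 6.997 0.226 0.000
      vertex 6.997 0.226 17.000
    endloop
  endfacet
  facet normal -0.6235 -0.7819 0.0000
    outer loop
      vertex 0.891 5.095 0.000
      vertex 6.997 0.226 17.000
      vertex 0.891 5.095 17.000
    endloop
  endfacet
  facet normal 0.2225 -0.9749 0.0000
    outer loop
      vertex 6.997 0.226 0.000
      vertex 14.611 1.964 0.000
      vertex 14.611 1.964 17.000
    endloop
  endfacet
  facet normal 0.2225 -0.9749 0.0000
    outer loop
      vertex 6.997 0.226 0.000
      vertex 14.611 1.964 17.000
      vertex 6.997 0.226 17.000
    endloop
  endfacet
  facet normal 0.9009 -0.4340 0.0000
    outer loop
      vertex 14.611 1.964 0.000
      vertex 18.000 9.000 0.000
      vertex 18.000 9.000 17.000
    endloop
  endfacet
  facet normal 0.9009 -0.4340 0.0000
    outer loop
      vertex 14.611 1.964 0.000
      vertex 18.000 9.000 17.000
      vertex 14.611 1.964 17.000
    endloop
  endfacet
endsolid part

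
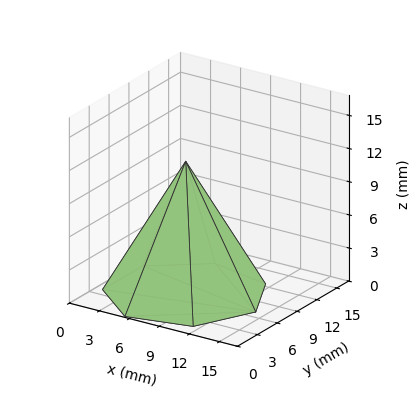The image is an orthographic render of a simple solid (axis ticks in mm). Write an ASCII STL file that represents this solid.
Reading the render: the shape is a regular 7-sided pyramid, base circumscribed radius ≈ 7 mm, apex at z ≈ 12 mm (dimensions read to the nearest mm from the axis ticks). For the STL, each face is triangulated and given an outward normal.

solid part
  facet normal 0.0000 0.0000 -1.0000
    outer loop
      vertex 5.442 13.824 0.000
      vertex 11.364 12.473 0.000
      vertex 14.000 7.000 0.000
    endloop
  endfacet
  facet normal 0.0000 0.0000 -1.0000
    outer loop
      vertex 0.693 10.037 0.000
      vertex 5.442 13.824 0.000
      vertex 14.000 7.000 0.000
    endloop
  endfacet
  facet normal 0.0000 0.0000 -1.0000
    outer loop
      vertex 0.693 3.963 0.000
      vertex 0.693 10.037 0.000
      vertex 14.000 7.000 0.000
    endloop
  endfacet
  facet normal 0.0000 0.0000 -1.0000
    outer loop
      vertex 5.442 0.176 0.000
      vertex 0.693 3.963 0.000
      vertex 14.000 7.000 0.000
    endloop
  endfacet
  facet normal 0.0000 0.0000 -1.0000
    outer loop
      vertex 11.364 1.527 0.000
      vertex 5.442 0.176 0.000
      vertex 14.000 7.000 0.000
    endloop
  endfacet
  facet normal 0.7975 0.3841 0.4652
    outer loop
      vertex 14.000 7.000 0.000
      vertex 11.364 12.473 0.000
      vertex 7.000 7.000 12.000
    endloop
  endfacet
  facet normal 0.1969 0.8630 0.4652
    outer loop
      vertex 11.364 12.473 0.000
      vertex 5.442 13.824 0.000
      vertex 7.000 7.000 12.000
    endloop
  endfacet
  facet normal -0.5519 0.6921 0.4652
    outer loop
      vertex 5.442 13.824 0.000
      vertex 0.693 10.037 0.000
      vertex 7.000 7.000 12.000
    endloop
  endfacet
  facet normal -0.8852 0.0000 0.4652
    outer loop
      vertex 0.693 10.037 0.000
      vertex 0.693 3.963 0.000
      vertex 7.000 7.000 12.000
    endloop
  endfacet
  facet normal -0.5519 -0.6921 0.4652
    outer loop
      vertex 0.693 3.963 0.000
      vertex 5.442 0.176 0.000
      vertex 7.000 7.000 12.000
    endloop
  endfacet
  facet normal 0.1969 -0.8630 0.4652
    outer loop
      vertex 5.442 0.176 0.000
      vertex 11.364 1.527 0.000
      vertex 7.000 7.000 12.000
    endloop
  endfacet
  facet normal 0.7975 -0.3841 0.4652
    outer loop
      vertex 11.364 1.527 0.000
      vertex 14.000 7.000 0.000
      vertex 7.000 7.000 12.000
    endloop
  endfacet
endsolid part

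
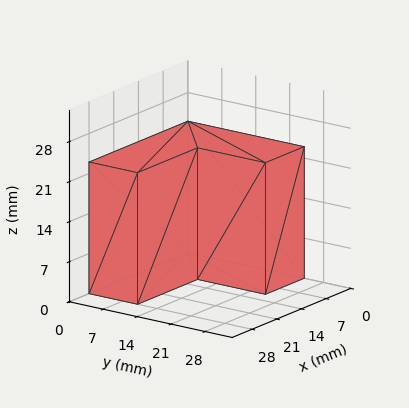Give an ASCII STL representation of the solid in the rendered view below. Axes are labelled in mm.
Reading the render: the shape is an L-shaped prism: outer 28 × 24 mm, arm thicknesses ≈ 10 mm (horizontal) and 11 mm (vertical), extruded 23 mm in z (dimensions read to the nearest mm from the axis ticks). For the STL, each face is triangulated and given an outward normal.

solid part
  facet normal 0.0000 0.0000 -1.0000
    outer loop
      vertex 28.0 10.0 0.0
      vertex 28.0 0.0 0.0
      vertex 0.0 0.0 0.0
    endloop
  endfacet
  facet normal 0.0000 0.0000 -1.0000
    outer loop
      vertex 11.0 10.0 0.0
      vertex 28.0 10.0 0.0
      vertex 0.0 0.0 0.0
    endloop
  endfacet
  facet normal 0.0000 0.0000 -1.0000
    outer loop
      vertex 11.0 24.0 0.0
      vertex 11.0 10.0 0.0
      vertex 0.0 0.0 0.0
    endloop
  endfacet
  facet normal 0.0000 0.0000 -1.0000
    outer loop
      vertex 0.0 24.0 0.0
      vertex 11.0 24.0 0.0
      vertex 0.0 0.0 0.0
    endloop
  endfacet
  facet normal 0.0000 0.0000 1.0000
    outer loop
      vertex 0.0 0.0 23.0
      vertex 28.0 0.0 23.0
      vertex 28.0 10.0 23.0
    endloop
  endfacet
  facet normal 0.0000 0.0000 1.0000
    outer loop
      vertex 0.0 0.0 23.0
      vertex 28.0 10.0 23.0
      vertex 11.0 10.0 23.0
    endloop
  endfacet
  facet normal 0.0000 0.0000 1.0000
    outer loop
      vertex 0.0 0.0 23.0
      vertex 11.0 10.0 23.0
      vertex 11.0 24.0 23.0
    endloop
  endfacet
  facet normal 0.0000 0.0000 1.0000
    outer loop
      vertex 0.0 0.0 23.0
      vertex 11.0 24.0 23.0
      vertex 0.0 24.0 23.0
    endloop
  endfacet
  facet normal 0.0000 -1.0000 0.0000
    outer loop
      vertex 0.0 0.0 0.0
      vertex 28.0 0.0 0.0
      vertex 28.0 0.0 23.0
    endloop
  endfacet
  facet normal 0.0000 -1.0000 0.0000
    outer loop
      vertex 0.0 0.0 0.0
      vertex 28.0 0.0 23.0
      vertex 0.0 0.0 23.0
    endloop
  endfacet
  facet normal 1.0000 0.0000 0.0000
    outer loop
      vertex 28.0 0.0 0.0
      vertex 28.0 10.0 0.0
      vertex 28.0 10.0 23.0
    endloop
  endfacet
  facet normal 1.0000 0.0000 0.0000
    outer loop
      vertex 28.0 0.0 0.0
      vertex 28.0 10.0 23.0
      vertex 28.0 0.0 23.0
    endloop
  endfacet
  facet normal 0.0000 1.0000 0.0000
    outer loop
      vertex 28.0 10.0 0.0
      vertex 11.0 10.0 0.0
      vertex 11.0 10.0 23.0
    endloop
  endfacet
  facet normal 0.0000 1.0000 0.0000
    outer loop
      vertex 28.0 10.0 0.0
      vertex 11.0 10.0 23.0
      vertex 28.0 10.0 23.0
    endloop
  endfacet
  facet normal 1.0000 0.0000 0.0000
    outer loop
      vertex 11.0 10.0 0.0
      vertex 11.0 24.0 0.0
      vertex 11.0 24.0 23.0
    endloop
  endfacet
  facet normal 1.0000 0.0000 0.0000
    outer loop
      vertex 11.0 10.0 0.0
      vertex 11.0 24.0 23.0
      vertex 11.0 10.0 23.0
    endloop
  endfacet
  facet normal 0.0000 1.0000 0.0000
    outer loop
      vertex 11.0 24.0 0.0
      vertex 0.0 24.0 0.0
      vertex 0.0 24.0 23.0
    endloop
  endfacet
  facet normal 0.0000 1.0000 0.0000
    outer loop
      vertex 11.0 24.0 0.0
      vertex 0.0 24.0 23.0
      vertex 11.0 24.0 23.0
    endloop
  endfacet
  facet normal -1.0000 0.0000 0.0000
    outer loop
      vertex 0.0 24.0 0.0
      vertex 0.0 0.0 0.0
      vertex 0.0 0.0 23.0
    endloop
  endfacet
  facet normal -1.0000 0.0000 0.0000
    outer loop
      vertex 0.0 24.0 0.0
      vertex 0.0 0.0 23.0
      vertex 0.0 24.0 23.0
    endloop
  endfacet
endsolid part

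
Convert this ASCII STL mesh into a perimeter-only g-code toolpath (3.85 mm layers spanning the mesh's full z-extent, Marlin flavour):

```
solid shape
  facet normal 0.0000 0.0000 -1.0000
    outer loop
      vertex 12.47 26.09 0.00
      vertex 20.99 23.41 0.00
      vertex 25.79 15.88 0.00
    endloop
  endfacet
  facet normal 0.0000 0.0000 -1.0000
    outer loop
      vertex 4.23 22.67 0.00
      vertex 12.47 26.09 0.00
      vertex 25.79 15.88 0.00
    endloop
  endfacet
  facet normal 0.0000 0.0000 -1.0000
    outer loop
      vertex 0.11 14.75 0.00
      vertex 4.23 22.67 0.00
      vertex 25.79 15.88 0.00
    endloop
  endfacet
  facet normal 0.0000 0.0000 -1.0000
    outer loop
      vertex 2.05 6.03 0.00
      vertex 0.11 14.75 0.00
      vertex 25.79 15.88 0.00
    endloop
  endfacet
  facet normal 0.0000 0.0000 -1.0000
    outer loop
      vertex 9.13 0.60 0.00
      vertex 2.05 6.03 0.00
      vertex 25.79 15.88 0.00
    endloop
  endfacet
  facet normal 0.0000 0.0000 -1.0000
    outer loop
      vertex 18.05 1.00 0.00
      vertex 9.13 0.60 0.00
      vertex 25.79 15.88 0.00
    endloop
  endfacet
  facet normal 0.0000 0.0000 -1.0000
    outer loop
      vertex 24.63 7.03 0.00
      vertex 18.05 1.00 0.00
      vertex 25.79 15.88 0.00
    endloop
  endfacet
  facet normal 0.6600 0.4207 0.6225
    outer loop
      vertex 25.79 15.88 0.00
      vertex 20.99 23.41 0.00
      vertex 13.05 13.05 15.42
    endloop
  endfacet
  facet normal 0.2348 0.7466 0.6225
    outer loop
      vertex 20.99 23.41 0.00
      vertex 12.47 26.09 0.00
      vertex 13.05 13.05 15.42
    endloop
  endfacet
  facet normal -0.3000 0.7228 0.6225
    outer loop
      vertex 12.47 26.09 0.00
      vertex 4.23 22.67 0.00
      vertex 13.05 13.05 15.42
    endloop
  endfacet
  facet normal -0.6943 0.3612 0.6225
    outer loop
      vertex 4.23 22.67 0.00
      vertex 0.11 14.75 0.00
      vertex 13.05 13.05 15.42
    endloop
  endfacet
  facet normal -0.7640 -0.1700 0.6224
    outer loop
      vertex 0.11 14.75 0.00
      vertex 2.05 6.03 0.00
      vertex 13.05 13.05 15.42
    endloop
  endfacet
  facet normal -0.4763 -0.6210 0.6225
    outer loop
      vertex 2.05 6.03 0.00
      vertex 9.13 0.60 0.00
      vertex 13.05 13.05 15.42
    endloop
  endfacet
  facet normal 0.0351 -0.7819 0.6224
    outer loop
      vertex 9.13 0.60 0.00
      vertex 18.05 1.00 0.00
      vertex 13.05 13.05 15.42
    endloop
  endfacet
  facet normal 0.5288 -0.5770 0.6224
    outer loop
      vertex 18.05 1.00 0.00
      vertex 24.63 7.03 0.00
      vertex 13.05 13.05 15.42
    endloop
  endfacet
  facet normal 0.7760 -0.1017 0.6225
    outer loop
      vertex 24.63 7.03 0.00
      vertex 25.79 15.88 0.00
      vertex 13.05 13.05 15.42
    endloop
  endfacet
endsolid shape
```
; perimeter-only toolpath
G21 ; units = mm
G90 ; absolute positioning
G28 ; home
; layer 1
G0 Z3.85
G0 X22.61 Y15.17
G1 X19.00 Y20.82
G1 X12.62 Y22.83
G1 X6.44 Y20.27
G1 X3.35 Y14.32
G1 X4.80 Y7.79
G1 X10.11 Y3.71
G1 X16.80 Y4.01
G1 X21.73 Y8.54
G1 X22.61 Y15.17
; layer 2
G0 Z7.71
G0 X19.42 Y14.46
G1 X17.02 Y18.23
G1 X12.76 Y19.57
G1 X8.64 Y17.86
G1 X6.58 Y13.90
G1 X7.55 Y9.54
G1 X11.09 Y6.83
G1 X15.55 Y7.03
G1 X18.84 Y10.04
G1 X19.42 Y14.46
; layer 3
G0 Z11.56
G0 X16.23 Y13.76
G1 X15.04 Y15.64
G1 X12.91 Y16.31
G1 X10.85 Y15.46
G1 X9.82 Y13.48
G1 X10.30 Y11.30
G1 X12.07 Y9.94
G1 X14.30 Y10.04
G1 X15.95 Y11.55
G1 X16.23 Y13.76
M2 ; end

The solid is a regular 9-sided pyramid, base circumscribed radius ≈ 13.1 mm, apex at z ≈ 15.4 mm. Slicing at Δz = 3.85 mm — 4 equal slices spanning the solid's height, so layer i sits at z = i·h/4 — gives 3 non-empty perimeters. Each is a 9-segment closed polygon; G0 lifts to the layer z and rapids to the start vertex, then G1 traces the edges. The cross-section shrinks linearly with z (the slice at the apex is degenerate and omitted).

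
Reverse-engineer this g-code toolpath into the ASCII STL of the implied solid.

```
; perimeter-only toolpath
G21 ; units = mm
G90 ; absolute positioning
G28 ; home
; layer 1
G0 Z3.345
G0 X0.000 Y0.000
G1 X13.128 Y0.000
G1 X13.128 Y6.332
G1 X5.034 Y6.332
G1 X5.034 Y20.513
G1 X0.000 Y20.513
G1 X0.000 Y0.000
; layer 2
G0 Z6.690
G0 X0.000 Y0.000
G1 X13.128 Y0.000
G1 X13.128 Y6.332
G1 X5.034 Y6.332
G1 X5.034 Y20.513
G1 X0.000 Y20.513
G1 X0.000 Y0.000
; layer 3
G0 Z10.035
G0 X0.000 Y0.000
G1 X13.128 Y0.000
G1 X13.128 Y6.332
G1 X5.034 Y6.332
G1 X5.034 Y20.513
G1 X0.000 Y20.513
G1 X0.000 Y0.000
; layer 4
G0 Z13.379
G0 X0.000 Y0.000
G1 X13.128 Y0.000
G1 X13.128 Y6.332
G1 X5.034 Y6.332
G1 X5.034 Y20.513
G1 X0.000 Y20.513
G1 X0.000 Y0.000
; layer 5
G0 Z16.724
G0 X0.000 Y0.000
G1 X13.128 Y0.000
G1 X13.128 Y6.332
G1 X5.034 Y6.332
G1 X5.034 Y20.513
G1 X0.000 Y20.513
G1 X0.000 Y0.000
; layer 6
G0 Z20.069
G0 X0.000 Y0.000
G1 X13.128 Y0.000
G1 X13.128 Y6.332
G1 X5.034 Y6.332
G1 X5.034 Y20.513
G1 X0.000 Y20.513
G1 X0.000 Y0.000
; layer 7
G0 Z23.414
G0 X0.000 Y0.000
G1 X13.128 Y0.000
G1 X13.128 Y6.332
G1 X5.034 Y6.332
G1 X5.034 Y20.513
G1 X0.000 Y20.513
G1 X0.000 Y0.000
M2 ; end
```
solid part
  facet normal 0.0000 0.0000 -1.0000
    outer loop
      vertex 13.128 6.332 0.000
      vertex 13.128 0.000 0.000
      vertex 0.000 0.000 0.000
    endloop
  endfacet
  facet normal 0.0000 0.0000 -1.0000
    outer loop
      vertex 5.034 6.332 0.000
      vertex 13.128 6.332 0.000
      vertex 0.000 0.000 0.000
    endloop
  endfacet
  facet normal 0.0000 0.0000 -1.0000
    outer loop
      vertex 5.034 20.513 0.000
      vertex 5.034 6.332 0.000
      vertex 0.000 0.000 0.000
    endloop
  endfacet
  facet normal 0.0000 0.0000 -1.0000
    outer loop
      vertex 0.000 20.513 0.000
      vertex 5.034 20.513 0.000
      vertex 0.000 0.000 0.000
    endloop
  endfacet
  facet normal 0.0000 0.0000 1.0000
    outer loop
      vertex 0.000 0.000 23.414
      vertex 13.128 0.000 23.414
      vertex 13.128 6.332 23.414
    endloop
  endfacet
  facet normal 0.0000 0.0000 1.0000
    outer loop
      vertex 0.000 0.000 23.414
      vertex 13.128 6.332 23.414
      vertex 5.034 6.332 23.414
    endloop
  endfacet
  facet normal 0.0000 0.0000 1.0000
    outer loop
      vertex 0.000 0.000 23.414
      vertex 5.034 6.332 23.414
      vertex 5.034 20.513 23.414
    endloop
  endfacet
  facet normal 0.0000 0.0000 1.0000
    outer loop
      vertex 0.000 0.000 23.414
      vertex 5.034 20.513 23.414
      vertex 0.000 20.513 23.414
    endloop
  endfacet
  facet normal 0.0000 -1.0000 0.0000
    outer loop
      vertex 0.000 0.000 0.000
      vertex 13.128 0.000 0.000
      vertex 13.128 0.000 23.414
    endloop
  endfacet
  facet normal 0.0000 -1.0000 0.0000
    outer loop
      vertex 0.000 0.000 0.000
      vertex 13.128 0.000 23.414
      vertex 0.000 0.000 23.414
    endloop
  endfacet
  facet normal 1.0000 0.0000 0.0000
    outer loop
      vertex 13.128 0.000 0.000
      vertex 13.128 6.332 0.000
      vertex 13.128 6.332 23.414
    endloop
  endfacet
  facet normal 1.0000 0.0000 0.0000
    outer loop
      vertex 13.128 0.000 0.000
      vertex 13.128 6.332 23.414
      vertex 13.128 0.000 23.414
    endloop
  endfacet
  facet normal 0.0000 1.0000 0.0000
    outer loop
      vertex 13.128 6.332 0.000
      vertex 5.034 6.332 0.000
      vertex 5.034 6.332 23.414
    endloop
  endfacet
  facet normal 0.0000 1.0000 0.0000
    outer loop
      vertex 13.128 6.332 0.000
      vertex 5.034 6.332 23.414
      vertex 13.128 6.332 23.414
    endloop
  endfacet
  facet normal 1.0000 0.0000 0.0000
    outer loop
      vertex 5.034 6.332 0.000
      vertex 5.034 20.513 0.000
      vertex 5.034 20.513 23.414
    endloop
  endfacet
  facet normal 1.0000 0.0000 0.0000
    outer loop
      vertex 5.034 6.332 0.000
      vertex 5.034 20.513 23.414
      vertex 5.034 6.332 23.414
    endloop
  endfacet
  facet normal 0.0000 1.0000 0.0000
    outer loop
      vertex 5.034 20.513 0.000
      vertex 0.000 20.513 0.000
      vertex 0.000 20.513 23.414
    endloop
  endfacet
  facet normal 0.0000 1.0000 0.0000
    outer loop
      vertex 5.034 20.513 0.000
      vertex 0.000 20.513 23.414
      vertex 5.034 20.513 23.414
    endloop
  endfacet
  facet normal -1.0000 0.0000 0.0000
    outer loop
      vertex 0.000 20.513 0.000
      vertex 0.000 0.000 0.000
      vertex 0.000 0.000 23.414
    endloop
  endfacet
  facet normal -1.0000 0.0000 0.0000
    outer loop
      vertex 0.000 20.513 0.000
      vertex 0.000 0.000 23.414
      vertex 0.000 20.513 23.414
    endloop
  endfacet
endsolid part

The G0 Z moves step by Δz≈3.345 mm. Every layer's G1 loop is the same polygon, so the solid is a straight extrusion of it from z=0 to z≈23.4. Closing with flat bottom and top caps and triangulating gives 20 facets — an L-shaped prism: outer 13.1 × 20.5 mm, arm thicknesses ≈ 6.33 mm (horizontal) and 5.03 mm (vertical), extruded 23.4 mm in z.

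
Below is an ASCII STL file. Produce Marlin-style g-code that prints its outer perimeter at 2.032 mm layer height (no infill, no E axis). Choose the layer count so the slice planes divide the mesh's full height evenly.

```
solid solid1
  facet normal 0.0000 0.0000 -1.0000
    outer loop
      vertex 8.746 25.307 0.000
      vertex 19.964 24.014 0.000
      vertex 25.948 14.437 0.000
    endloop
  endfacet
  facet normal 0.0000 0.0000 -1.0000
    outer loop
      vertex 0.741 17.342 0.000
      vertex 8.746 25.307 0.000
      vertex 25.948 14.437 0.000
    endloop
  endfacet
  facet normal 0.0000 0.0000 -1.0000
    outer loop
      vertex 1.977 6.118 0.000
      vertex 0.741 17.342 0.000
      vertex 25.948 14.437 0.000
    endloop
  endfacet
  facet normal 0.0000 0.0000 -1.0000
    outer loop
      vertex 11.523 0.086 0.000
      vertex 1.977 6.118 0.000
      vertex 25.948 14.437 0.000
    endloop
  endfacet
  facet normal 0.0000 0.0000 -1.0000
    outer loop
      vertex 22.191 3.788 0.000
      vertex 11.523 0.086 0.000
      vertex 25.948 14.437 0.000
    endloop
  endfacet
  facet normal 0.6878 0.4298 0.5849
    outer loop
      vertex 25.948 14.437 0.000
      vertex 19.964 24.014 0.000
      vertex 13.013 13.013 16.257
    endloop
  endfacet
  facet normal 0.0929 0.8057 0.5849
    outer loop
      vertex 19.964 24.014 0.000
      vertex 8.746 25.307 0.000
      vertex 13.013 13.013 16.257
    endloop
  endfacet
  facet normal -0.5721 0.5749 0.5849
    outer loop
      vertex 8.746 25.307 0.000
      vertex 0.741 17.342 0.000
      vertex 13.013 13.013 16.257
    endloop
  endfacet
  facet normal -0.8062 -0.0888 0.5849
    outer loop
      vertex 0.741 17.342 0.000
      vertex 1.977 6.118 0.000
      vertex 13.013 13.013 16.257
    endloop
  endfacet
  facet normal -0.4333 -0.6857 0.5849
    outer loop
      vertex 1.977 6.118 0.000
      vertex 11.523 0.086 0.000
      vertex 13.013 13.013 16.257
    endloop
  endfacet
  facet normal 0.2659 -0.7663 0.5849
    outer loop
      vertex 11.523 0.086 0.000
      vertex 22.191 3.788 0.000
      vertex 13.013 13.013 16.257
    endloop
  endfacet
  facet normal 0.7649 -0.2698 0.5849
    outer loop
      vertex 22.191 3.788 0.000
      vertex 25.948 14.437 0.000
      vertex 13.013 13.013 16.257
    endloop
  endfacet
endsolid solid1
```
; perimeter-only toolpath
G21 ; units = mm
G90 ; absolute positioning
G28 ; home
; layer 1
G0 Z2.032
G0 X24.331 Y14.259
G1 X19.095 Y22.639
G1 X9.279 Y23.770
G1 X2.275 Y16.801
G1 X3.357 Y6.980
G1 X11.709 Y1.702
G1 X21.044 Y4.941
G1 X24.331 Y14.259
; layer 2
G0 Z4.064
G0 X22.714 Y14.081
G1 X18.226 Y21.264
G1 X9.813 Y22.233
G1 X3.809 Y16.260
G1 X4.736 Y7.842
G1 X11.896 Y3.318
G1 X19.896 Y6.094
G1 X22.714 Y14.081
; layer 3
G0 Z6.096
G0 X21.097 Y13.903
G1 X17.357 Y19.889
G1 X10.346 Y20.697
G1 X5.343 Y15.719
G1 X6.115 Y8.704
G1 X12.082 Y4.934
G1 X18.749 Y7.247
G1 X21.097 Y13.903
; layer 4
G0 Z8.129
G0 X19.480 Y13.725
G1 X16.488 Y18.514
G1 X10.880 Y19.160
G1 X6.877 Y15.177
G1 X7.495 Y9.566
G1 X12.268 Y6.550
G1 X17.602 Y8.400
G1 X19.480 Y13.725
; layer 5
G0 Z10.161
G0 X17.864 Y13.547
G1 X15.620 Y17.138
G1 X11.413 Y17.623
G1 X8.411 Y14.636
G1 X8.874 Y10.427
G1 X12.454 Y8.165
G1 X16.455 Y9.554
G1 X17.864 Y13.547
; layer 6
G0 Z12.193
G0 X16.247 Y13.369
G1 X14.751 Y15.763
G1 X11.946 Y16.087
G1 X9.945 Y14.095
G1 X10.254 Y11.289
G1 X12.640 Y9.781
G1 X15.308 Y10.707
G1 X16.247 Y13.369
; layer 7
G0 Z14.225
G0 X14.630 Y13.191
G1 X13.882 Y14.388
G1 X12.480 Y14.550
G1 X11.479 Y13.554
G1 X11.633 Y12.151
G1 X12.827 Y11.397
G1 X14.160 Y11.860
G1 X14.630 Y13.191
M2 ; end

The solid is a regular 7-sided pyramid, base circumscribed radius ≈ 13 mm, apex at z ≈ 16.3 mm. Slicing at Δz = 2.032 mm — 8 equal slices spanning the solid's height, so layer i sits at z = i·h/8 — gives 7 non-empty perimeters. Each is a 7-segment closed polygon; G0 lifts to the layer z and rapids to the start vertex, then G1 traces the edges. The cross-section shrinks linearly with z (the slice at the apex is degenerate and omitted).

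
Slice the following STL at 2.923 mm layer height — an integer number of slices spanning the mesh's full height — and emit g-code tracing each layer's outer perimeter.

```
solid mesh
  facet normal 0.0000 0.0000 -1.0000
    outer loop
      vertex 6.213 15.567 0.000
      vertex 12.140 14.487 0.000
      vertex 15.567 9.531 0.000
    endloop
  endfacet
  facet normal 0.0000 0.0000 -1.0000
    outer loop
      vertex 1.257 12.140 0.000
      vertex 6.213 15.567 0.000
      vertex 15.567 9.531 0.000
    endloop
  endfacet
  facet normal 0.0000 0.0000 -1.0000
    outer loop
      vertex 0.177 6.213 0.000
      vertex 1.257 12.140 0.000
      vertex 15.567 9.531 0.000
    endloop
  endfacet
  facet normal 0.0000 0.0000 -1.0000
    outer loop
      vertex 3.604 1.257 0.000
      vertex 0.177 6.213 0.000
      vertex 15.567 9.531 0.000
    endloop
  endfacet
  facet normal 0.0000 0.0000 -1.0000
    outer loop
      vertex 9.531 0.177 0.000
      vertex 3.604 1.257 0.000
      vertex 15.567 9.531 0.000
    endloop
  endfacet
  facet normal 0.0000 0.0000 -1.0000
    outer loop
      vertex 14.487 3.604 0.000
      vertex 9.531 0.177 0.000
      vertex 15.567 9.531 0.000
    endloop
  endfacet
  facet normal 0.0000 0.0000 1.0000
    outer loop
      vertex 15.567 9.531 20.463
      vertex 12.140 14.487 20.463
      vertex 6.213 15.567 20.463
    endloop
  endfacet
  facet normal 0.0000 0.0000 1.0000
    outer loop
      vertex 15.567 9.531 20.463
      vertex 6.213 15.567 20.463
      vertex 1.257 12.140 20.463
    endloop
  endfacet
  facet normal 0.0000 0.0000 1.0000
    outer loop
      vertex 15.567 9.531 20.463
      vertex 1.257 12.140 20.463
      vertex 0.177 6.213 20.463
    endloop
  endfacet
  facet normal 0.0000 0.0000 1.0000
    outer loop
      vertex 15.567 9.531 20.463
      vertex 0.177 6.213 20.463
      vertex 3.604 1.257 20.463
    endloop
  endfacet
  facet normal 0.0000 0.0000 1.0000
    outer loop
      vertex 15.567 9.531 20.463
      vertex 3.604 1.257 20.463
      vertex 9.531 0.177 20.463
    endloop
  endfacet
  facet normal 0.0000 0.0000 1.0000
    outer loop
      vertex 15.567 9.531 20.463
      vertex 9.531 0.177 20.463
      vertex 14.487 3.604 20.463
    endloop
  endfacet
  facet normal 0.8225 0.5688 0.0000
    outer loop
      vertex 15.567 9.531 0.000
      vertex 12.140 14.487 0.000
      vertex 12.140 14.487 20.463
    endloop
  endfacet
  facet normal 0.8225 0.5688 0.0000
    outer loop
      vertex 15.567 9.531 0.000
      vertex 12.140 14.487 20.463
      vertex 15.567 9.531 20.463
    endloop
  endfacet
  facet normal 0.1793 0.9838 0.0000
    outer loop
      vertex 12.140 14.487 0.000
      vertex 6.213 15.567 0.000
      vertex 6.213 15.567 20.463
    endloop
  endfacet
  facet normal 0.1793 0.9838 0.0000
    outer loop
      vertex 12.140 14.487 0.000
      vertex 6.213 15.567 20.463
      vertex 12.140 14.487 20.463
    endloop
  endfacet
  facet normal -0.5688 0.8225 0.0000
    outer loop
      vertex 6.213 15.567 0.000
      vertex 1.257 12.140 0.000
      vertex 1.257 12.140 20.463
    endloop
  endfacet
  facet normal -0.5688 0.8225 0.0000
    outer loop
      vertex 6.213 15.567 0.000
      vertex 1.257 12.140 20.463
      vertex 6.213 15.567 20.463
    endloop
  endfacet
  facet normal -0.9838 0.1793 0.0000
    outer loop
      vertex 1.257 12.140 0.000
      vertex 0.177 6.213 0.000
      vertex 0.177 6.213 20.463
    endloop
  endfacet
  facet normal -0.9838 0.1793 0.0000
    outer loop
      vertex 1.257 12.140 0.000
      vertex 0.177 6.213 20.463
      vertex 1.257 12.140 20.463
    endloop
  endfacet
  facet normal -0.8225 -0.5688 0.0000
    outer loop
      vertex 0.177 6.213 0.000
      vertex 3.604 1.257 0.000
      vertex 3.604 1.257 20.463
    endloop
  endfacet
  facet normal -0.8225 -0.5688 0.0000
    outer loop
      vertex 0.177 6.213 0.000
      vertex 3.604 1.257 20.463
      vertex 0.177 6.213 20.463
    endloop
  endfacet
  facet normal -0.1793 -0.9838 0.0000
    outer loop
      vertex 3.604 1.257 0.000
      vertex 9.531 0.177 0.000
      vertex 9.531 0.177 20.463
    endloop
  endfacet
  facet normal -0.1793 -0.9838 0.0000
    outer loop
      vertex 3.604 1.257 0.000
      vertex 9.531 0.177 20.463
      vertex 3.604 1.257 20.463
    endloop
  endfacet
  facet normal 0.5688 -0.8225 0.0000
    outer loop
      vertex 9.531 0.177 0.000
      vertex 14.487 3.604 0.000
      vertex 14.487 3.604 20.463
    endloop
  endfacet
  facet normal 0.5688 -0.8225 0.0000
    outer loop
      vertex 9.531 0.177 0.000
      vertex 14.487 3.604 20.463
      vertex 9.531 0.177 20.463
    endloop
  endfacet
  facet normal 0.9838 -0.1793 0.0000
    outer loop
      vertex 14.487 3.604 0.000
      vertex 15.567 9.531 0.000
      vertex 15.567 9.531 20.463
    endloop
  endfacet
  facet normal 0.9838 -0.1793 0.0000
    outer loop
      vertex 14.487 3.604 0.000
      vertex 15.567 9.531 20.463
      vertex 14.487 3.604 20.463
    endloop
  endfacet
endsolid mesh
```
; perimeter-only toolpath
G21 ; units = mm
G90 ; absolute positioning
G28 ; home
; layer 1
G0 Z2.923
G0 X15.567 Y9.531
G1 X12.140 Y14.487
G1 X6.213 Y15.567
G1 X1.257 Y12.140
G1 X0.177 Y6.213
G1 X3.604 Y1.257
G1 X9.531 Y0.177
G1 X14.487 Y3.604
G1 X15.567 Y9.531
; layer 2
G0 Z5.847
G0 X15.567 Y9.531
G1 X12.140 Y14.487
G1 X6.213 Y15.567
G1 X1.257 Y12.140
G1 X0.177 Y6.213
G1 X3.604 Y1.257
G1 X9.531 Y0.177
G1 X14.487 Y3.604
G1 X15.567 Y9.531
; layer 3
G0 Z8.770
G0 X15.567 Y9.531
G1 X12.140 Y14.487
G1 X6.213 Y15.567
G1 X1.257 Y12.140
G1 X0.177 Y6.213
G1 X3.604 Y1.257
G1 X9.531 Y0.177
G1 X14.487 Y3.604
G1 X15.567 Y9.531
; layer 4
G0 Z11.693
G0 X15.567 Y9.531
G1 X12.140 Y14.487
G1 X6.213 Y15.567
G1 X1.257 Y12.140
G1 X0.177 Y6.213
G1 X3.604 Y1.257
G1 X9.531 Y0.177
G1 X14.487 Y3.604
G1 X15.567 Y9.531
; layer 5
G0 Z14.616
G0 X15.567 Y9.531
G1 X12.140 Y14.487
G1 X6.213 Y15.567
G1 X1.257 Y12.140
G1 X0.177 Y6.213
G1 X3.604 Y1.257
G1 X9.531 Y0.177
G1 X14.487 Y3.604
G1 X15.567 Y9.531
; layer 6
G0 Z17.540
G0 X15.567 Y9.531
G1 X12.140 Y14.487
G1 X6.213 Y15.567
G1 X1.257 Y12.140
G1 X0.177 Y6.213
G1 X3.604 Y1.257
G1 X9.531 Y0.177
G1 X14.487 Y3.604
G1 X15.567 Y9.531
; layer 7
G0 Z20.463
G0 X15.567 Y9.531
G1 X12.140 Y14.487
G1 X6.213 Y15.567
G1 X1.257 Y12.140
G1 X0.177 Y6.213
G1 X3.604 Y1.257
G1 X9.531 Y0.177
G1 X14.487 Y3.604
G1 X15.567 Y9.531
M2 ; end

The solid is a regular 8-sided prism (a cylinder approximated with 8 flat sides), circumscribed radius ≈ 7.87 mm, height ≈ 20.5 mm. Slicing at Δz = 2.923 mm — 7 equal slices spanning the solid's height, so layer i sits at z = i·h/7 — gives 7 non-empty perimeters. Each is a 8-segment closed polygon; G0 lifts to the layer z and rapids to the start vertex, then G1 traces the edges.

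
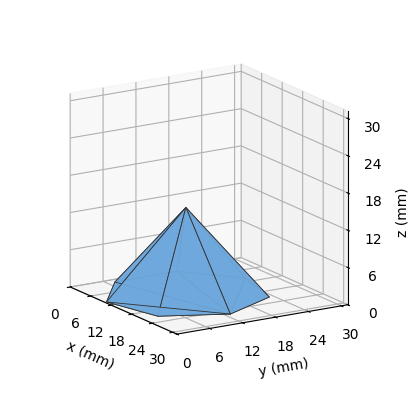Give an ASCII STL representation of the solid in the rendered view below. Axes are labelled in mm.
Reading the render: the shape is a regular 7-sided pyramid, base circumscribed radius ≈ 13 mm, apex at z ≈ 14 mm (dimensions read to the nearest mm from the axis ticks). For the STL, each face is triangulated and given an outward normal.

solid part
  facet normal 0.0000 0.0000 -1.0000
    outer loop
      vertex 10.11 25.67 0.00
      vertex 21.11 23.16 0.00
      vertex 26.00 13.00 0.00
    endloop
  endfacet
  facet normal 0.0000 0.0000 -1.0000
    outer loop
      vertex 1.29 18.64 0.00
      vertex 10.11 25.67 0.00
      vertex 26.00 13.00 0.00
    endloop
  endfacet
  facet normal 0.0000 0.0000 -1.0000
    outer loop
      vertex 1.29 7.36 0.00
      vertex 1.29 18.64 0.00
      vertex 26.00 13.00 0.00
    endloop
  endfacet
  facet normal 0.0000 0.0000 -1.0000
    outer loop
      vertex 10.11 0.33 0.00
      vertex 1.29 7.36 0.00
      vertex 26.00 13.00 0.00
    endloop
  endfacet
  facet normal 0.0000 0.0000 -1.0000
    outer loop
      vertex 21.11 2.84 0.00
      vertex 10.11 0.33 0.00
      vertex 26.00 13.00 0.00
    endloop
  endfacet
  facet normal 0.6911 0.3326 0.6417
    outer loop
      vertex 26.00 13.00 0.00
      vertex 21.11 23.16 0.00
      vertex 13.00 13.00 14.00
    endloop
  endfacet
  facet normal 0.1706 0.7478 0.6416
    outer loop
      vertex 21.11 23.16 0.00
      vertex 10.11 25.67 0.00
      vertex 13.00 13.00 14.00
    endloop
  endfacet
  facet normal -0.4781 0.5998 0.6416
    outer loop
      vertex 10.11 25.67 0.00
      vertex 1.29 18.64 0.00
      vertex 13.00 13.00 14.00
    endloop
  endfacet
  facet normal -0.7671 0.0000 0.6416
    outer loop
      vertex 1.29 18.64 0.00
      vertex 1.29 7.36 0.00
      vertex 13.00 13.00 14.00
    endloop
  endfacet
  facet normal -0.4781 -0.5998 0.6416
    outer loop
      vertex 1.29 7.36 0.00
      vertex 10.11 0.33 0.00
      vertex 13.00 13.00 14.00
    endloop
  endfacet
  facet normal 0.1706 -0.7478 0.6416
    outer loop
      vertex 10.11 0.33 0.00
      vertex 21.11 2.84 0.00
      vertex 13.00 13.00 14.00
    endloop
  endfacet
  facet normal 0.6911 -0.3326 0.6417
    outer loop
      vertex 21.11 2.84 0.00
      vertex 26.00 13.00 0.00
      vertex 13.00 13.00 14.00
    endloop
  endfacet
endsolid part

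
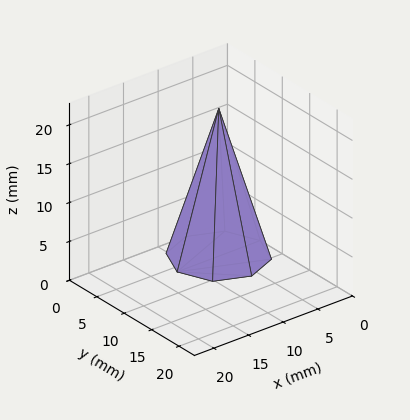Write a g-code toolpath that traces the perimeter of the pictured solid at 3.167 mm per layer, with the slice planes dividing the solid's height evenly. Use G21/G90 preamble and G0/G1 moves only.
Reading the render: the shape is a regular 8-sided pyramid, base circumscribed radius ≈ 6 mm, apex at z ≈ 19 mm (dimensions read to the nearest mm from the axis ticks). For the g-code, the solid's height is divided into equal slices at the stated Δz and each level perimeter traced with G1 moves after a G0 lift.

; perimeter-only toolpath
G21 ; units = mm
G90 ; absolute positioning
G28 ; home
; layer 1
G0 Z3.167
G0 X11.000 Y6.000
G1 X9.536 Y9.536
G1 X6.000 Y11.000
G1 X2.464 Y9.536
G1 X1.000 Y6.000
G1 X2.464 Y2.464
G1 X6.000 Y1.000
G1 X9.536 Y2.464
G1 X11.000 Y6.000
; layer 2
G0 Z6.333
G0 X10.000 Y6.000
G1 X8.829 Y8.829
G1 X6.000 Y10.000
G1 X3.171 Y8.829
G1 X2.000 Y6.000
G1 X3.171 Y3.171
G1 X6.000 Y2.000
G1 X8.829 Y3.171
G1 X10.000 Y6.000
; layer 3
G0 Z9.500
G0 X9.000 Y6.000
G1 X8.122 Y8.122
G1 X6.000 Y9.000
G1 X3.878 Y8.122
G1 X3.000 Y6.000
G1 X3.878 Y3.878
G1 X6.000 Y3.000
G1 X8.122 Y3.878
G1 X9.000 Y6.000
; layer 4
G0 Z12.667
G0 X8.000 Y6.000
G1 X7.414 Y7.414
G1 X6.000 Y8.000
G1 X4.586 Y7.414
G1 X4.000 Y6.000
G1 X4.586 Y4.586
G1 X6.000 Y4.000
G1 X7.414 Y4.586
G1 X8.000 Y6.000
; layer 5
G0 Z15.833
G0 X7.000 Y6.000
G1 X6.707 Y6.707
G1 X6.000 Y7.000
G1 X5.293 Y6.707
G1 X5.000 Y6.000
G1 X5.293 Y5.293
G1 X6.000 Y5.000
G1 X6.707 Y5.293
G1 X7.000 Y6.000
M2 ; end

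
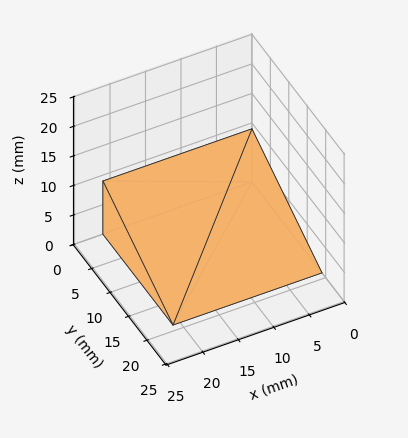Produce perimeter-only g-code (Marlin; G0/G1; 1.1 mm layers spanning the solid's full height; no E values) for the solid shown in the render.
Reading the render: the shape is a wedge (ramp): 21 × 19 mm base, rising to 9 mm along the y=0 edge and sloping linearly to z=0 at y=19 (dimensions read to the nearest mm from the axis ticks). For the g-code, the solid's height is divided into equal slices at the stated Δz and each level perimeter traced with G1 moves after a G0 lift.

; perimeter-only toolpath
G21 ; units = mm
G90 ; absolute positioning
G28 ; home
; layer 1
G0 Z1.1
G0 X0.0 Y0.0
G1 X21.0 Y0.0
G1 X21.0 Y16.6
G1 X0.0 Y16.6
G1 X0.0 Y0.0
; layer 2
G0 Z2.2
G0 X0.0 Y0.0
G1 X21.0 Y0.0
G1 X21.0 Y14.2
G1 X0.0 Y14.2
G1 X0.0 Y0.0
; layer 3
G0 Z3.4
G0 X0.0 Y0.0
G1 X21.0 Y0.0
G1 X21.0 Y11.9
G1 X0.0 Y11.9
G1 X0.0 Y0.0
; layer 4
G0 Z4.5
G0 X0.0 Y0.0
G1 X21.0 Y0.0
G1 X21.0 Y9.5
G1 X0.0 Y9.5
G1 X0.0 Y0.0
; layer 5
G0 Z5.6
G0 X0.0 Y0.0
G1 X21.0 Y0.0
G1 X21.0 Y7.1
G1 X0.0 Y7.1
G1 X0.0 Y0.0
; layer 6
G0 Z6.8
G0 X0.0 Y0.0
G1 X21.0 Y0.0
G1 X21.0 Y4.8
G1 X0.0 Y4.8
G1 X0.0 Y0.0
; layer 7
G0 Z7.9
G0 X0.0 Y0.0
G1 X21.0 Y0.0
G1 X21.0 Y2.4
G1 X0.0 Y2.4
G1 X0.0 Y0.0
M2 ; end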